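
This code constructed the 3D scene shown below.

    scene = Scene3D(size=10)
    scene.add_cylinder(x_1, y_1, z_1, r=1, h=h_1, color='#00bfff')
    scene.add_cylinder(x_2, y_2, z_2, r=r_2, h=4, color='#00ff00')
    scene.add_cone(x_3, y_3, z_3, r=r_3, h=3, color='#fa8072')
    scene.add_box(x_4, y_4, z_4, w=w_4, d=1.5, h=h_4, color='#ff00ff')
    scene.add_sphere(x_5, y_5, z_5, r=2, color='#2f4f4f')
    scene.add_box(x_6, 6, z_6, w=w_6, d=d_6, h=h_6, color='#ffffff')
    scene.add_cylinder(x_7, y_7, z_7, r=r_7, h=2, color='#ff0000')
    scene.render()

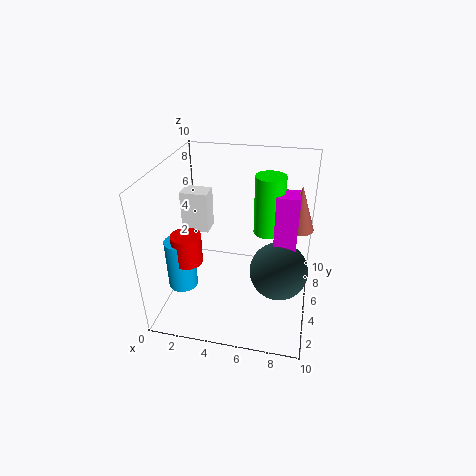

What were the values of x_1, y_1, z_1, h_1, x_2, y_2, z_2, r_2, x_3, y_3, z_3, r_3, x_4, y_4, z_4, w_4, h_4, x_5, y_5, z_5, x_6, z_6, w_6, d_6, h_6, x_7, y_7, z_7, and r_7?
x_1 = 1.5
y_1 = 3
z_1 = 2
h_1 = 3.5
x_2 = 7
y_2 = 5.5
z_2 = 5.5
r_2 = 1
x_3 = 9
y_3 = 5.5
z_3 = 6
r_3 = 1
x_4 = 7.5
y_4 = 4.5
z_4 = 4.5
w_4 = 1.5
h_4 = 4
x_5 = 8
y_5 = 4.5
z_5 = 3
x_6 = 0.5
z_6 = 4.5
w_6 = 2
d_6 = 1.5
h_6 = 3
x_7 = 2
y_7 = 3
z_7 = 4
r_7 = 1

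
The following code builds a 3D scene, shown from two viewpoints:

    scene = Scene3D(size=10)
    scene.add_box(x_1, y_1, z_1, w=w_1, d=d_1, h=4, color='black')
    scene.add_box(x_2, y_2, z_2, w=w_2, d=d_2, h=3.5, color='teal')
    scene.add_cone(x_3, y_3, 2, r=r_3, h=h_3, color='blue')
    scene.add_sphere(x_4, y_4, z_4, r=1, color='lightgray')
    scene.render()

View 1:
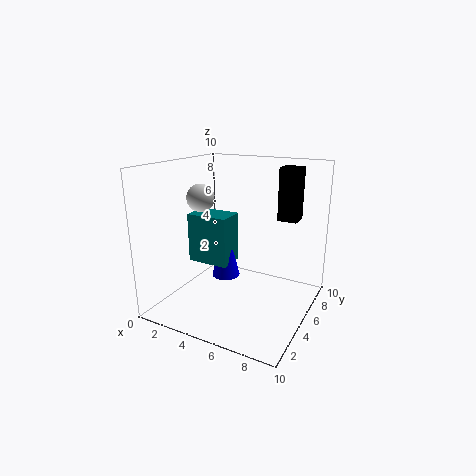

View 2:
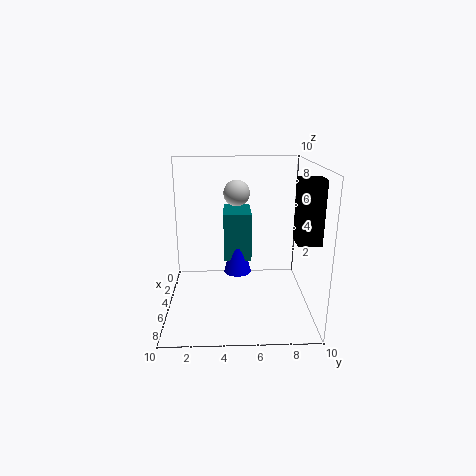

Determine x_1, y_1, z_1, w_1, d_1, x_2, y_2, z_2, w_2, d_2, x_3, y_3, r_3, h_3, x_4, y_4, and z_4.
x_1 = 6.5; y_1 = 8.5; z_1 = 5.5; w_1 = 1.5; d_1 = 1.5; x_2 = 1.5; y_2 = 4; z_2 = 3; w_2 = 3; d_2 = 2; x_3 = 4; y_3 = 5; r_3 = 1; h_3 = 4; x_4 = 2; y_4 = 5; z_4 = 7.5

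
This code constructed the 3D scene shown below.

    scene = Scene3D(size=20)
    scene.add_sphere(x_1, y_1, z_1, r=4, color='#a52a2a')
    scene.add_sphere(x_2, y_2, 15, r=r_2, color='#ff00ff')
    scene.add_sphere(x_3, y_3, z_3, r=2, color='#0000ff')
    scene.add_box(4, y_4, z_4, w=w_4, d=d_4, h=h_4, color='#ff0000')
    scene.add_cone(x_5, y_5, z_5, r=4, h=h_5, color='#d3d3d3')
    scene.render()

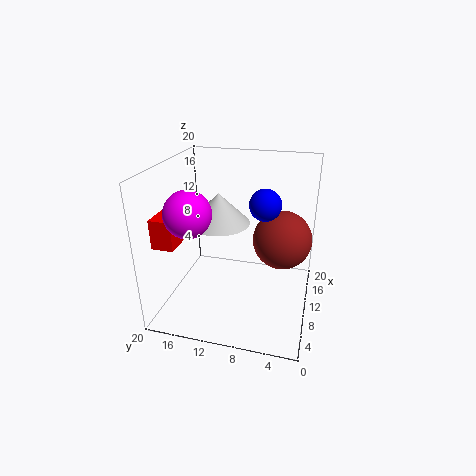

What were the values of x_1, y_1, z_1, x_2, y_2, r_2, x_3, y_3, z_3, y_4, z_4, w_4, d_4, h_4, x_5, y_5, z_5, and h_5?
x_1 = 11; y_1 = 4; z_1 = 10; x_2 = 5; y_2 = 15; r_2 = 3; x_3 = 8; y_3 = 6; z_3 = 16; y_4 = 17; z_4 = 10; w_4 = 6; d_4 = 3; h_4 = 4; x_5 = 8; y_5 = 12; z_5 = 13; h_5 = 4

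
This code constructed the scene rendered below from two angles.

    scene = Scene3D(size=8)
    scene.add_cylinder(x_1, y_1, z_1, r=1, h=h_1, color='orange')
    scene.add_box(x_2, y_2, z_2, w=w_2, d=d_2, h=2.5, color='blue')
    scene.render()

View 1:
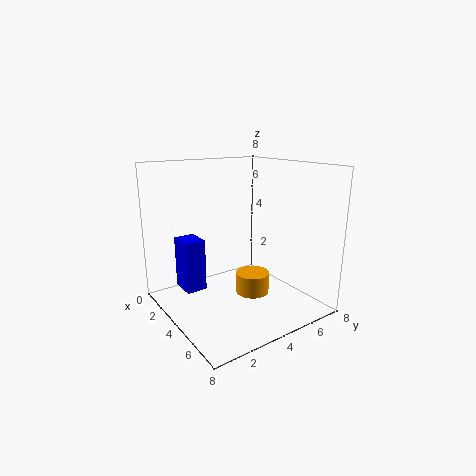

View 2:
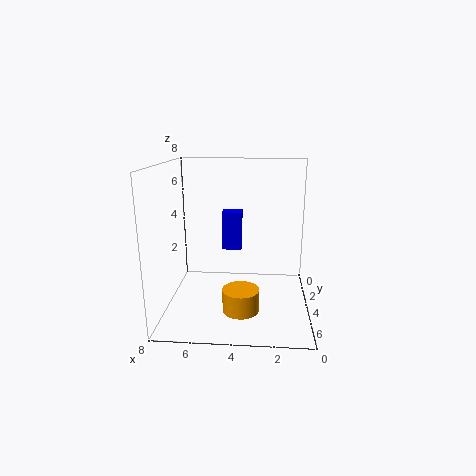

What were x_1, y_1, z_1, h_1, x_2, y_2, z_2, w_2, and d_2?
x_1 = 3.75
y_1 = 5.25
z_1 = 0.25
h_1 = 1.25
x_2 = 4
y_2 = 0.25
z_2 = 2.25
w_2 = 1.25
d_2 = 1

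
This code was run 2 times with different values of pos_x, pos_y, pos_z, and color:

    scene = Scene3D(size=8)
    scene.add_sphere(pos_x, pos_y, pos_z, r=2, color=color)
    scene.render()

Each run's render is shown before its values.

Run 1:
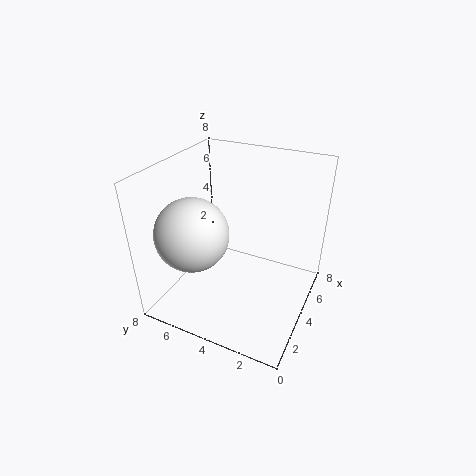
pos_x = 2.5; pos_y = 6; pos_z = 4.5; color = 'white'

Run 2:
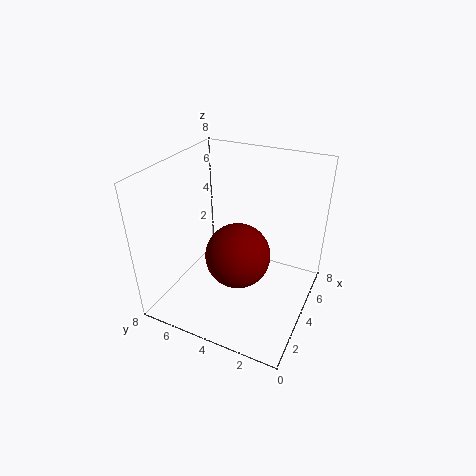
pos_x = 5; pos_y = 4.5; pos_z = 2; color = 'maroon'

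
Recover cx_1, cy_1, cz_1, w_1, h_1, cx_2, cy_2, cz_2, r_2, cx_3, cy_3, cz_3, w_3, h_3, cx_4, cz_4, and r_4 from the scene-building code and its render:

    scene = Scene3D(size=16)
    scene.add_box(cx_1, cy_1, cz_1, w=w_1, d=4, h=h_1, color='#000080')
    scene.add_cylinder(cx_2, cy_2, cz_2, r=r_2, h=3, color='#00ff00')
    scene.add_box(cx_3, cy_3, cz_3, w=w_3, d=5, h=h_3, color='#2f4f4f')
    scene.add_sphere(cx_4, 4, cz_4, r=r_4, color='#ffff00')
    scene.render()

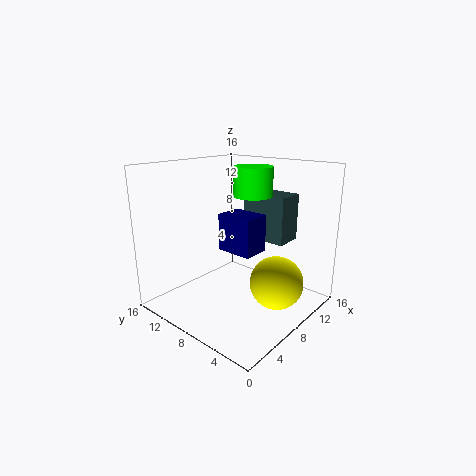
cx_1 = 6
cy_1 = 5
cz_1 = 7
w_1 = 3
h_1 = 4
cx_2 = 8
cy_2 = 6
cz_2 = 13
r_2 = 2
cx_3 = 9
cy_3 = 3
cz_3 = 8
w_3 = 3
h_3 = 5
cx_4 = 10
cz_4 = 3
r_4 = 3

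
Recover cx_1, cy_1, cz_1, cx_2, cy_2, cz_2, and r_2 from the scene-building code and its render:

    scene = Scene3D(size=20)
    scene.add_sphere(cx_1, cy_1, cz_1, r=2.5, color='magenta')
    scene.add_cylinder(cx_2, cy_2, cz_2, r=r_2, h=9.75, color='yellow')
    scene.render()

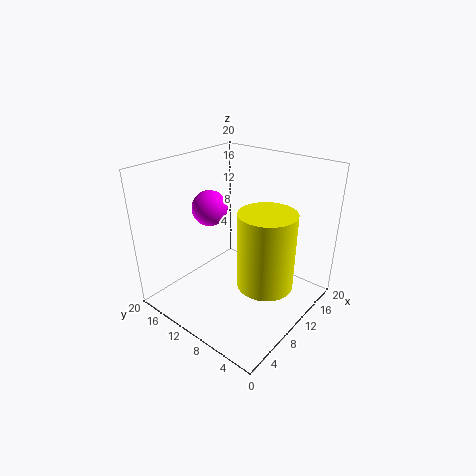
cx_1 = 9.25
cy_1 = 14.5
cz_1 = 13.5
cx_2 = 7.75
cy_2 = 3.75
cz_2 = 6.5
r_2 = 3.5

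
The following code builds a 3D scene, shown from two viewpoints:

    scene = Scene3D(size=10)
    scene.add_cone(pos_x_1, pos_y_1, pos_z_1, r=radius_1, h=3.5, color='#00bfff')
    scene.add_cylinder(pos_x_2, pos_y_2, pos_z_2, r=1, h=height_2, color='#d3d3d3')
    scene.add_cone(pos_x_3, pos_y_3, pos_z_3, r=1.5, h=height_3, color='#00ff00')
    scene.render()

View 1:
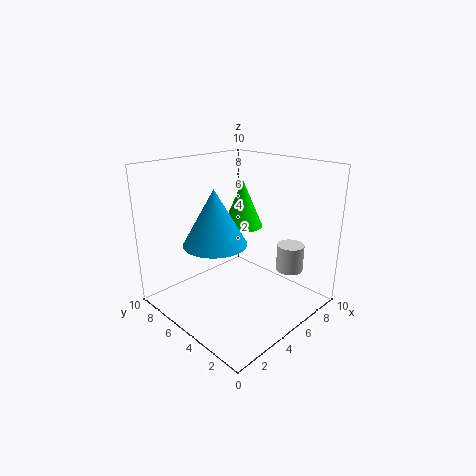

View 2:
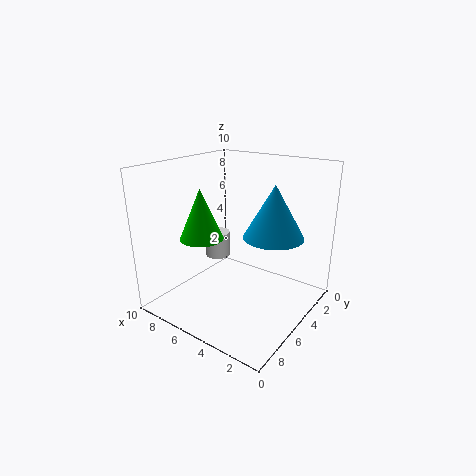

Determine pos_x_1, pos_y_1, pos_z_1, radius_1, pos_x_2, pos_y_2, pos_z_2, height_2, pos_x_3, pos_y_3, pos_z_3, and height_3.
pos_x_1 = 2.5
pos_y_1 = 4.5
pos_z_1 = 5.5
radius_1 = 2
pos_x_2 = 8.5
pos_y_2 = 3
pos_z_2 = 2
height_2 = 2
pos_x_3 = 7
pos_y_3 = 6.5
pos_z_3 = 5
height_3 = 3.5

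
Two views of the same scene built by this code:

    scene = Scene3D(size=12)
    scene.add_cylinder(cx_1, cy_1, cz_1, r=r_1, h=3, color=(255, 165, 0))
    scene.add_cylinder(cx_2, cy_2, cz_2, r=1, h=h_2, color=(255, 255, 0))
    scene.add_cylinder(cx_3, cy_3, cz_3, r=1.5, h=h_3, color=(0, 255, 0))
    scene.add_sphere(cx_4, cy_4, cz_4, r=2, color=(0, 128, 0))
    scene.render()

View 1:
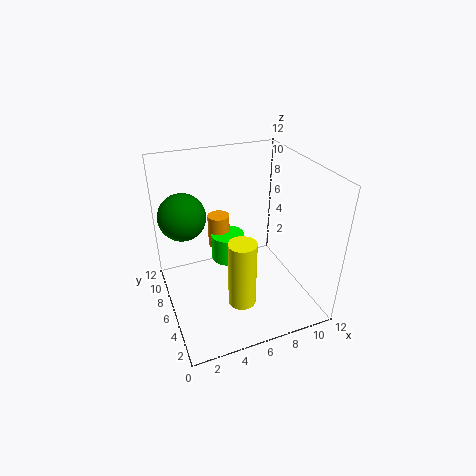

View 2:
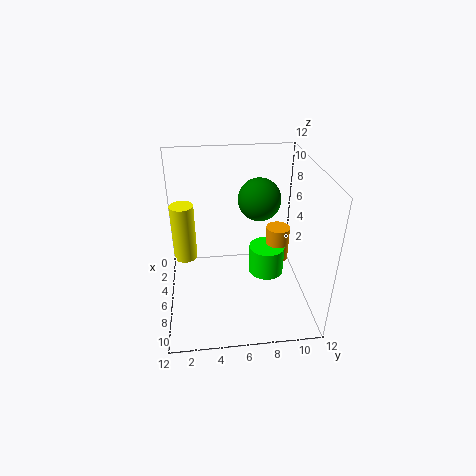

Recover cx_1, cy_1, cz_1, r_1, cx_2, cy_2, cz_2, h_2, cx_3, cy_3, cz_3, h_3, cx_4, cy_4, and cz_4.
cx_1 = 5.5
cy_1 = 9.5
cz_1 = 3.5
r_1 = 1
cx_2 = 4.5
cy_2 = 1.5
cz_2 = 3.5
h_2 = 5
cx_3 = 6
cy_3 = 8.5
cz_3 = 2.5
h_3 = 2.5
cx_4 = 2
cy_4 = 8.5
cz_4 = 7.5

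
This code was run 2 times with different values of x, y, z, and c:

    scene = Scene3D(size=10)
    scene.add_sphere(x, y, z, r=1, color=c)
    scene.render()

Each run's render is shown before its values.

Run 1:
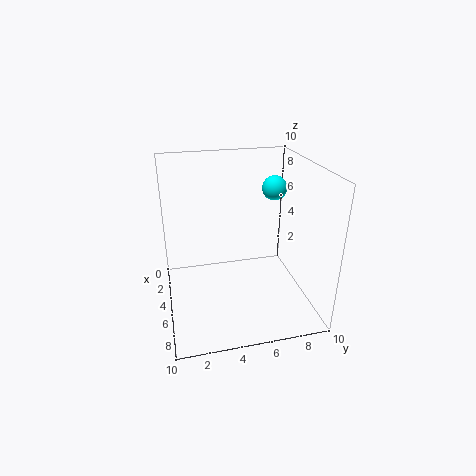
x = 1, y = 9, z = 7, c = 'cyan'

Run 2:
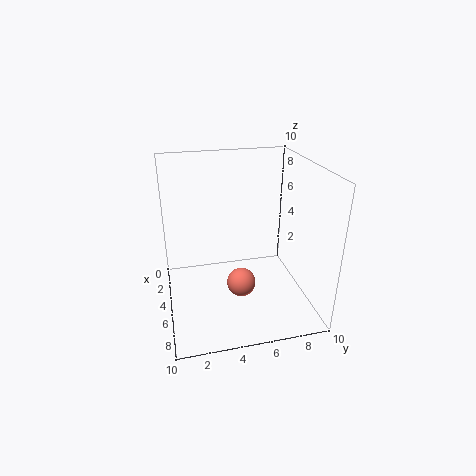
x = 6, y = 5, z = 2, c = 'salmon'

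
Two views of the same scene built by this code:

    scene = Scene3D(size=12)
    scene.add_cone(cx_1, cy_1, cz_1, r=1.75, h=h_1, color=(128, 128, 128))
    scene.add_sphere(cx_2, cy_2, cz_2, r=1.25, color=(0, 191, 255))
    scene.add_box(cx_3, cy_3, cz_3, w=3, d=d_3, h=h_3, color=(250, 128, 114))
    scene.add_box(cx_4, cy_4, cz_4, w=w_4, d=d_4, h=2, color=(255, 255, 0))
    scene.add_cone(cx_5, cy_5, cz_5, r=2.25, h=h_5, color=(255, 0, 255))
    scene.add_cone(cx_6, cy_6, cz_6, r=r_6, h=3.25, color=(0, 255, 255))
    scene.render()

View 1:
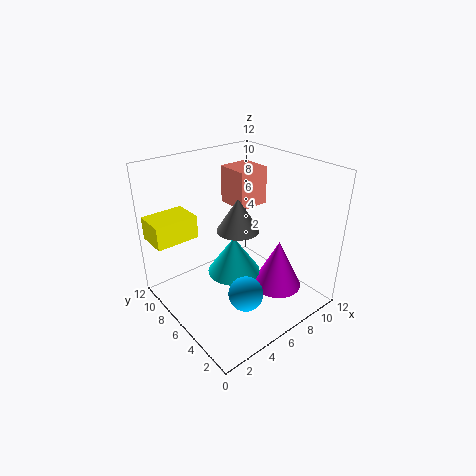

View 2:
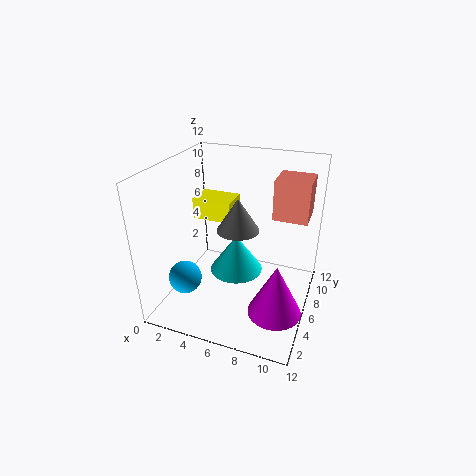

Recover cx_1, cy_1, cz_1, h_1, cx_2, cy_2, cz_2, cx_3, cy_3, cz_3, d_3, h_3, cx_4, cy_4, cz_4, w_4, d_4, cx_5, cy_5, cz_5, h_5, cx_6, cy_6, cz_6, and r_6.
cx_1 = 6; cy_1 = 6; cz_1 = 6.75; h_1 = 2.75; cx_2 = 3.25; cy_2 = 1.75; cz_2 = 4.25; cx_3 = 8.25; cy_3 = 8.25; cz_3 = 7; d_3 = 3; h_3 = 3.5; cx_4 = 0.25; cy_4 = 9; cz_4 = 5.5; w_4 = 3.75; d_4 = 2.75; cx_5 = 9.75; cy_5 = 4.75; cz_5 = 0.25; h_5 = 4.5; cx_6 = 5.75; cy_6 = 6.25; cz_6 = 2.75; r_6 = 2.25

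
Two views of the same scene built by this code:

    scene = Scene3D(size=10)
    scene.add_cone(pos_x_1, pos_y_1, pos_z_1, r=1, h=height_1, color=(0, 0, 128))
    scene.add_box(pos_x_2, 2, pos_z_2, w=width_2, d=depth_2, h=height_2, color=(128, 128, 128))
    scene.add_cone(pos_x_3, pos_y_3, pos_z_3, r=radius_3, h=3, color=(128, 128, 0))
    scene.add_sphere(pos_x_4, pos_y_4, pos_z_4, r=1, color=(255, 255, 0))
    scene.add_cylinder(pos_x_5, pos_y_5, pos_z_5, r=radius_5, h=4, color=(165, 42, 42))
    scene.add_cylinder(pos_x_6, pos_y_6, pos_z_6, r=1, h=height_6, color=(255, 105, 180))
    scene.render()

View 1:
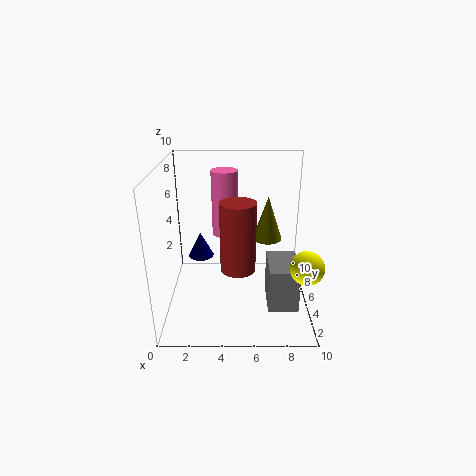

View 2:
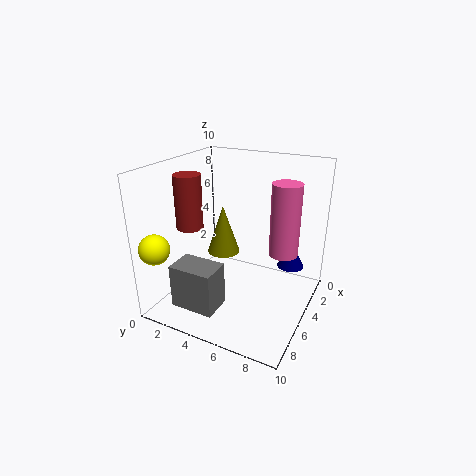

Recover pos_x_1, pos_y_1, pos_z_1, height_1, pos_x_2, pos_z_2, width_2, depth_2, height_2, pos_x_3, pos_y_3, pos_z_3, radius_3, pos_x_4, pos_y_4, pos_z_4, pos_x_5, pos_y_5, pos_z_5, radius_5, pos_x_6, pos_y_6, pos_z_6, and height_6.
pos_x_1 = 2, pos_y_1 = 8, pos_z_1 = 2, height_1 = 2, pos_x_2 = 7, pos_z_2 = 1, width_2 = 2, depth_2 = 3, height_2 = 3, pos_x_3 = 7, pos_y_3 = 5, pos_z_3 = 5, radius_3 = 1, pos_x_4 = 9, pos_y_4 = 1, pos_z_4 = 5, pos_x_5 = 5, pos_y_5 = 1, pos_z_5 = 5, radius_5 = 1, pos_x_6 = 4, pos_y_6 = 8, pos_z_6 = 4, height_6 = 5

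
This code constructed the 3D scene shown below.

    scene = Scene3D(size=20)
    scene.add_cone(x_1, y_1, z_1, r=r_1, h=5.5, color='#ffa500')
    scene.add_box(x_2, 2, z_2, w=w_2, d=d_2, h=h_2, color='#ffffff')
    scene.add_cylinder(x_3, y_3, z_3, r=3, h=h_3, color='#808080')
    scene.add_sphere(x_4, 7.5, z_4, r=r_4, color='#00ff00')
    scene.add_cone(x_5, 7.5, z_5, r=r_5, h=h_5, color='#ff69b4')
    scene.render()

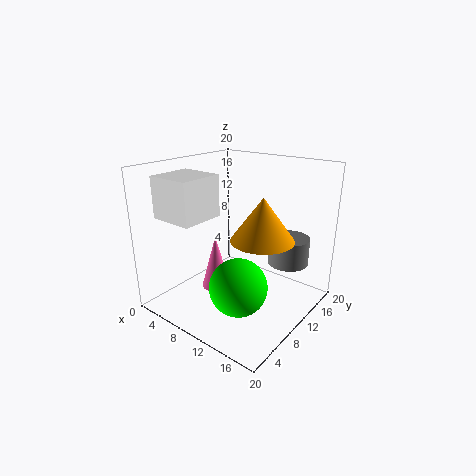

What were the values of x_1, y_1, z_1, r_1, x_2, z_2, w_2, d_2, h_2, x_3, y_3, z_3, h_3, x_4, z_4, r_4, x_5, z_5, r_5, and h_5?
x_1 = 15
y_1 = 8.5
z_1 = 11.5
r_1 = 4
x_2 = 2.5
z_2 = 13.5
w_2 = 6
d_2 = 6
h_2 = 5.5
x_3 = 14.5
y_3 = 16.5
z_3 = 5
h_3 = 4
x_4 = 12
z_4 = 4
r_4 = 4
x_5 = 8
z_5 = 3
r_5 = 2
h_5 = 7.5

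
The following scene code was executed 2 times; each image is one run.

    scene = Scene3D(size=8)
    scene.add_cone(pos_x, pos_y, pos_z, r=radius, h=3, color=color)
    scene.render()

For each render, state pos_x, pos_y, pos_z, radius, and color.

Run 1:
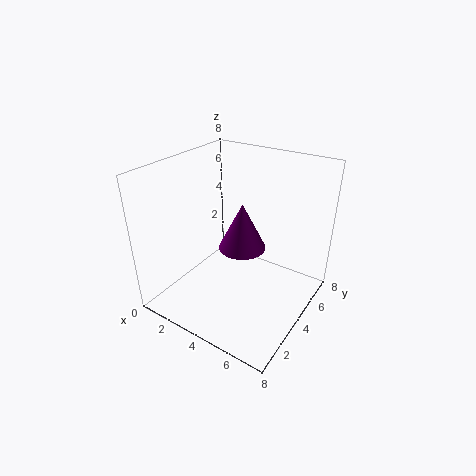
pos_x = 3, pos_y = 6, pos_z = 2, radius = 1.5, color = 'purple'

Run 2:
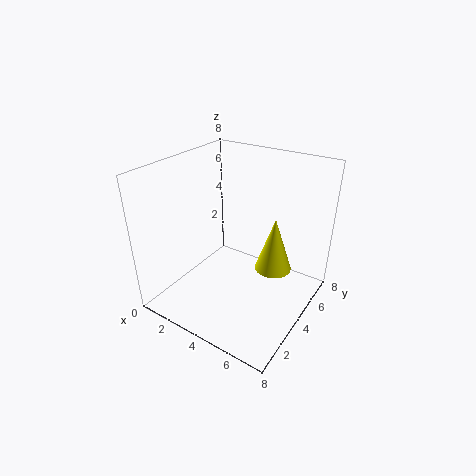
pos_x = 6, pos_y = 4.5, pos_z = 2.5, radius = 1, color = 'yellow'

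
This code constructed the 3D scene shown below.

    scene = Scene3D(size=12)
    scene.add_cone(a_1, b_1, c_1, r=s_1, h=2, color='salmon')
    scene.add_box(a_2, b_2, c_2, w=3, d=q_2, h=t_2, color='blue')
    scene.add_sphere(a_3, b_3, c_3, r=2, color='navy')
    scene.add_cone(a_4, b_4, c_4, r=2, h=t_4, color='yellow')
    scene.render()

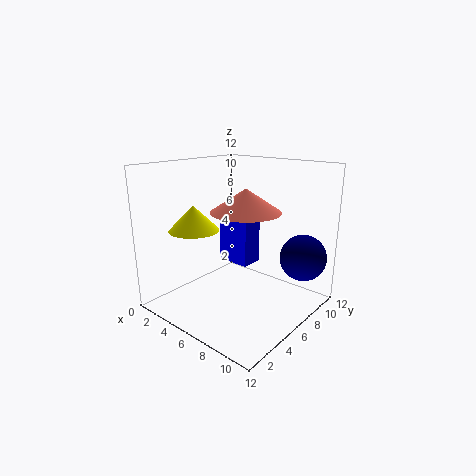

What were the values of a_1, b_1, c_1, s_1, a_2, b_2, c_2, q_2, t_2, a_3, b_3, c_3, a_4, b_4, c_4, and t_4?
a_1 = 6
b_1 = 7
c_1 = 8
s_1 = 3
a_2 = 3
b_2 = 7
c_2 = 3
q_2 = 2
t_2 = 5
a_3 = 10
b_3 = 10
c_3 = 4
a_4 = 4
b_4 = 3
c_4 = 7
t_4 = 2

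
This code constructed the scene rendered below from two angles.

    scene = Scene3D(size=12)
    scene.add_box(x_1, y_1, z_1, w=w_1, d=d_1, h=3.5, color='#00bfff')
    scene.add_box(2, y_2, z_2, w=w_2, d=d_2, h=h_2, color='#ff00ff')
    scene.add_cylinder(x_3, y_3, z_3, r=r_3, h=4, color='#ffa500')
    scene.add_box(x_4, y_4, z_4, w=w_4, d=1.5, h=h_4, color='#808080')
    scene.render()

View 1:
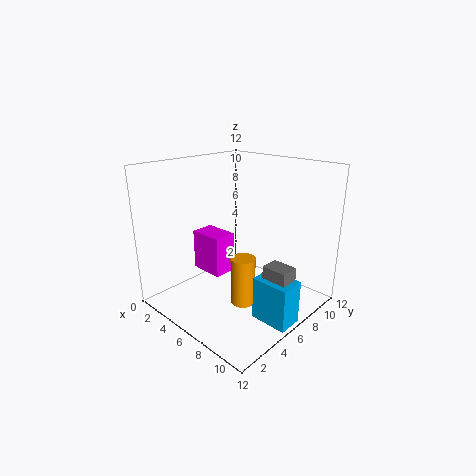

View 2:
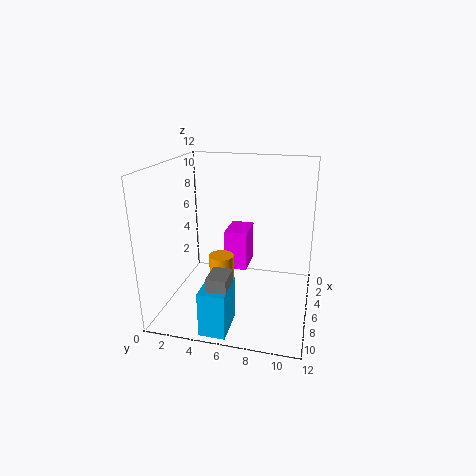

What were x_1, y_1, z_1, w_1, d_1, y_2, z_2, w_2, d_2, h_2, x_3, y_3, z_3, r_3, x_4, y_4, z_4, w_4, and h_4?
x_1 = 9
y_1 = 4.5
z_1 = 0.5
w_1 = 3
d_1 = 2
y_2 = 4.5
z_2 = 2.5
w_2 = 3
d_2 = 2
h_2 = 3.5
x_3 = 7.5
y_3 = 5
z_3 = 1
r_3 = 1
x_4 = 9.5
y_4 = 5
z_4 = 1.5
w_4 = 2
h_4 = 3.5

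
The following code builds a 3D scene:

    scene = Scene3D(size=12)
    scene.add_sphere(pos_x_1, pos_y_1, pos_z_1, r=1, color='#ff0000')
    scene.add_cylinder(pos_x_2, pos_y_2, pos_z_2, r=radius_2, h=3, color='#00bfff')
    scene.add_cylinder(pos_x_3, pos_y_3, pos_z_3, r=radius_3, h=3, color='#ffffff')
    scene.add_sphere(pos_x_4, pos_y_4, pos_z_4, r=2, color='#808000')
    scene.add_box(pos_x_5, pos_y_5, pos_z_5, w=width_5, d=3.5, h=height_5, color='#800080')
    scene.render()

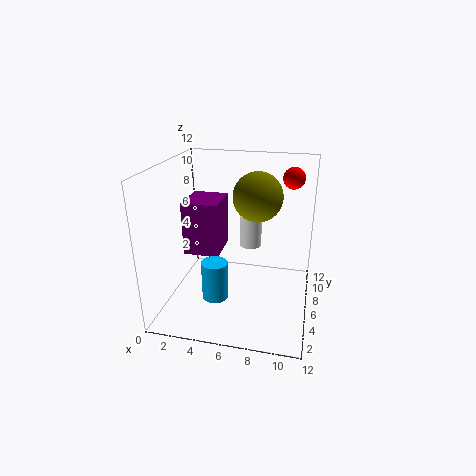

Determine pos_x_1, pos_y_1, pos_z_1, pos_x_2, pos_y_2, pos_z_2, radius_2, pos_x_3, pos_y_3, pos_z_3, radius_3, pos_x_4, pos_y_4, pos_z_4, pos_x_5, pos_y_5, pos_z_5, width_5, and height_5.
pos_x_1 = 10, pos_y_1 = 11, pos_z_1 = 10, pos_x_2 = 5, pos_y_2 = 2.5, pos_z_2 = 2.5, radius_2 = 1, pos_x_3 = 6.5, pos_y_3 = 9, pos_z_3 = 4, radius_3 = 1, pos_x_4 = 7.5, pos_y_4 = 6.5, pos_z_4 = 9.5, pos_x_5 = 1.5, pos_y_5 = 5, pos_z_5 = 4.5, width_5 = 3, height_5 = 4.5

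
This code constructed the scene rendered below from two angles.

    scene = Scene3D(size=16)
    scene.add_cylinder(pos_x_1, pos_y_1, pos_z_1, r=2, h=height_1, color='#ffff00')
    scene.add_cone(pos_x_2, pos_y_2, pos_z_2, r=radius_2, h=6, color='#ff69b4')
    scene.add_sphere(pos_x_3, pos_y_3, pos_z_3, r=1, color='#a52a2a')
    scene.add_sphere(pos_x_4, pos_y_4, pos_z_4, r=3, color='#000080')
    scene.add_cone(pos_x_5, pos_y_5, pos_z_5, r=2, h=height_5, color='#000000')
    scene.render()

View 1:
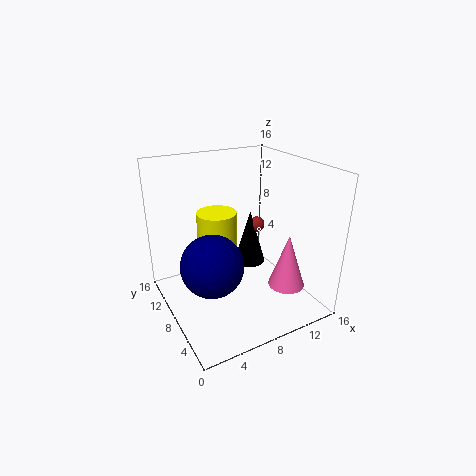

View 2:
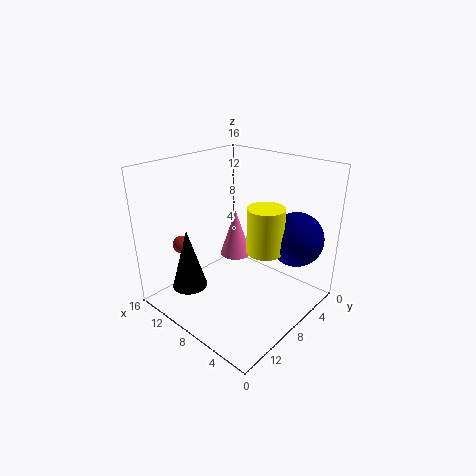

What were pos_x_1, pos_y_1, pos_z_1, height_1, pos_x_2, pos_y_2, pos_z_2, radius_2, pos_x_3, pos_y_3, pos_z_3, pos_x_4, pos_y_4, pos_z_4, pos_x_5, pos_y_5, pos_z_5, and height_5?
pos_x_1 = 5; pos_y_1 = 7; pos_z_1 = 7; height_1 = 5; pos_x_2 = 12; pos_y_2 = 4; pos_z_2 = 3; radius_2 = 2; pos_x_3 = 13; pos_y_3 = 12; pos_z_3 = 7; pos_x_4 = 3; pos_y_4 = 4; pos_z_4 = 8; pos_x_5 = 12; pos_y_5 = 12; pos_z_5 = 2; height_5 = 7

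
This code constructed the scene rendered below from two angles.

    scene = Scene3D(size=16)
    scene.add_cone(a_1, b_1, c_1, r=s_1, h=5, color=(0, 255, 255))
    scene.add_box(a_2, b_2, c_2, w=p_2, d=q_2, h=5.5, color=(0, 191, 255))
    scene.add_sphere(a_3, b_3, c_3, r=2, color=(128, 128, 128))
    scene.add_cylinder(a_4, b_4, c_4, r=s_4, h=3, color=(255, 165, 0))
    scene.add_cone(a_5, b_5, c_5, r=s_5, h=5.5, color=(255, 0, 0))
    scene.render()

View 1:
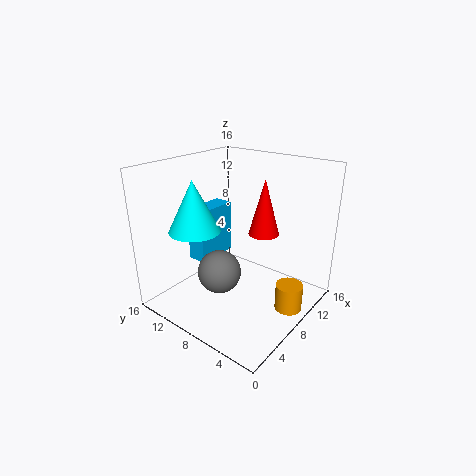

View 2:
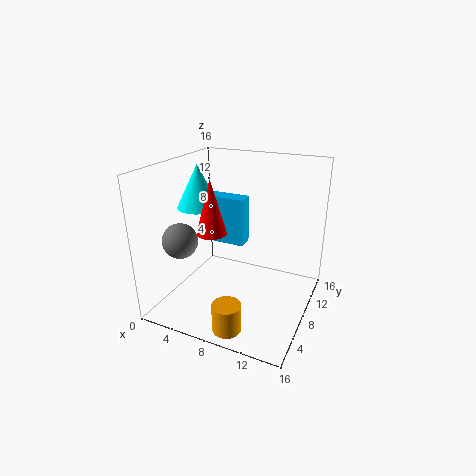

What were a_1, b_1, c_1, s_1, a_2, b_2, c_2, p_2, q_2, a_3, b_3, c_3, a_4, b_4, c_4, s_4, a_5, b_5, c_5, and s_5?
a_1 = 2.5
b_1 = 9
c_1 = 10.5
s_1 = 2.5
a_2 = 3.5
b_2 = 9
c_2 = 6.5
p_2 = 4.5
q_2 = 2
a_3 = 2
b_3 = 5.5
c_3 = 7.5
a_4 = 9.5
b_4 = 2
c_4 = 0.5
s_4 = 1.5
a_5 = 7
b_5 = 4
c_5 = 10
s_5 = 1.5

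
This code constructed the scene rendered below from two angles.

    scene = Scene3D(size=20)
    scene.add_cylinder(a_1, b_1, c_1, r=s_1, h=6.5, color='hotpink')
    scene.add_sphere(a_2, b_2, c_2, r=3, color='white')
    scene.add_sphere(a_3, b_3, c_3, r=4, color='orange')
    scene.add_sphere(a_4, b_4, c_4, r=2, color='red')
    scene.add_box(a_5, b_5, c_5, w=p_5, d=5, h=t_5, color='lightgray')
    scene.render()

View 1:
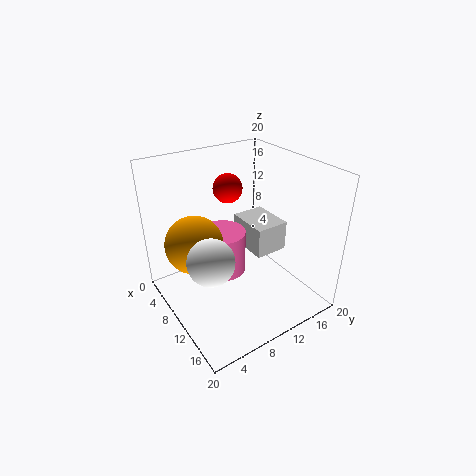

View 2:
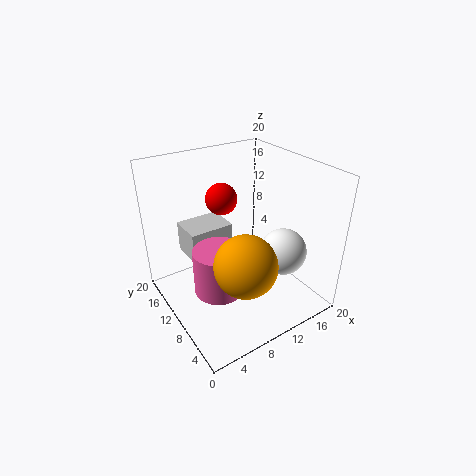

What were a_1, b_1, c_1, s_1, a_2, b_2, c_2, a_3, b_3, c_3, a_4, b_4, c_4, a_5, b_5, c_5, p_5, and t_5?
a_1 = 6.5, b_1 = 9.5, c_1 = 3, s_1 = 3.5, a_2 = 13, b_2 = 4, c_2 = 10, a_3 = 7.5, b_3 = 4.5, c_3 = 9.5, a_4 = 7.5, b_4 = 10, c_4 = 16.5, a_5 = 4.5, b_5 = 13, c_5 = 6, p_5 = 6.5, t_5 = 4.5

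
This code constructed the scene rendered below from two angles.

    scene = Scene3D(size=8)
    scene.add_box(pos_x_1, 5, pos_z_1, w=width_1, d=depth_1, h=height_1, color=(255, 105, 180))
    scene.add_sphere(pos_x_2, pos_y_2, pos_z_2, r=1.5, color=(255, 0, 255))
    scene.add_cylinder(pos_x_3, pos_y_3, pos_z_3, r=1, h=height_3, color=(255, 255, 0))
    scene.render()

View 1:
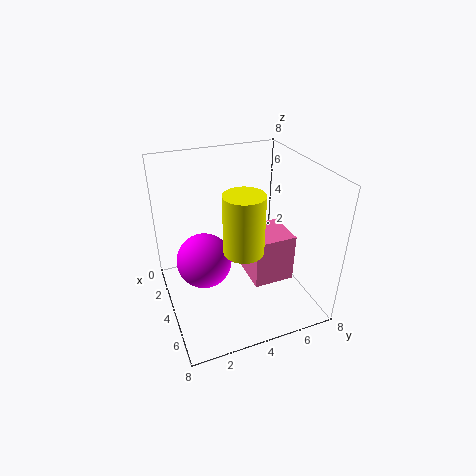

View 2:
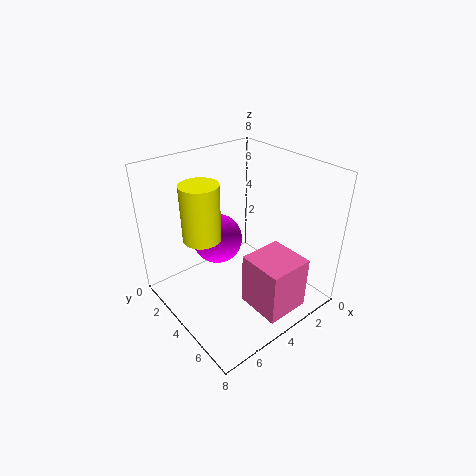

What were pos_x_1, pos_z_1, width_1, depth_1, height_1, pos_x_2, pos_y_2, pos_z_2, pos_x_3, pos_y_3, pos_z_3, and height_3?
pos_x_1 = 2; pos_z_1 = 0.5; width_1 = 2.5; depth_1 = 2.5; height_1 = 3; pos_x_2 = 4; pos_y_2 = 2; pos_z_2 = 3; pos_x_3 = 6; pos_y_3 = 3.5; pos_z_3 = 4.5; height_3 = 3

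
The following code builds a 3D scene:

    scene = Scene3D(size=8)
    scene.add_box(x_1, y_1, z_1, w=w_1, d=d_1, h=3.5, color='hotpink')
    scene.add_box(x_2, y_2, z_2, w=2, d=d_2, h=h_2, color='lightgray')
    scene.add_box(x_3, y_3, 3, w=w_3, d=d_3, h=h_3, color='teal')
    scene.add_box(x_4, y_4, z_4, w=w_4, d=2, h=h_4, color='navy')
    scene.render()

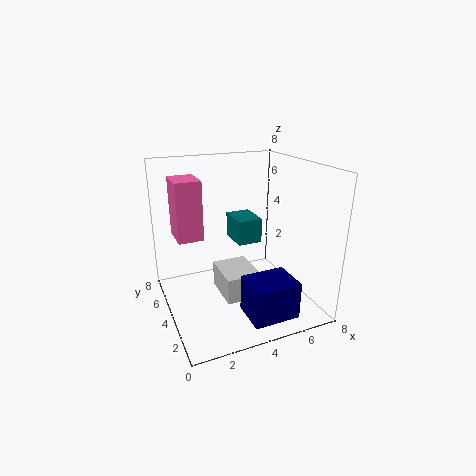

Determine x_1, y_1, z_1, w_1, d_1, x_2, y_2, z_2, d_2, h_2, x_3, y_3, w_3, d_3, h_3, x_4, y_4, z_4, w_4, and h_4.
x_1 = 1, y_1 = 5.5, z_1 = 3.5, w_1 = 1.5, d_1 = 2, x_2 = 3, y_2 = 3, z_2 = 0.5, d_2 = 2.5, h_2 = 1.5, x_3 = 4.5, y_3 = 5, w_3 = 1.5, d_3 = 2, h_3 = 1.5, x_4 = 3.5, y_4 = 0.5, z_4 = 0.5, w_4 = 2.5, h_4 = 2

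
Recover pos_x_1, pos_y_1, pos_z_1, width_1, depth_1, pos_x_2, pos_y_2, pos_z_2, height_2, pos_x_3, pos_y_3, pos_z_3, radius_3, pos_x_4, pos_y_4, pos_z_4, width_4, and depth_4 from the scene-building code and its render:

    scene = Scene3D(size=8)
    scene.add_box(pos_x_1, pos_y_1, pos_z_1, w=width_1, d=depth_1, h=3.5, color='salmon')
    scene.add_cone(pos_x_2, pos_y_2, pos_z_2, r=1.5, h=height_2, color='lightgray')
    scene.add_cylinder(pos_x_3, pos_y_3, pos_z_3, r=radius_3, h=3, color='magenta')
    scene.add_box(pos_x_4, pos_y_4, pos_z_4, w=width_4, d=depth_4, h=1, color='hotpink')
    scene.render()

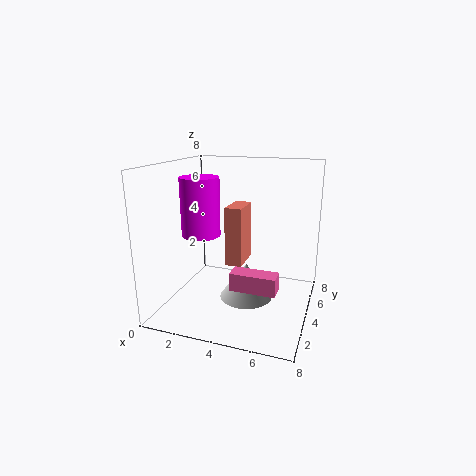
pos_x_1 = 3
pos_y_1 = 4.5
pos_z_1 = 2
width_1 = 1
depth_1 = 2
pos_x_2 = 4.5
pos_y_2 = 4
pos_z_2 = 0.5
height_2 = 2
pos_x_3 = 2.5
pos_y_3 = 2.5
pos_z_3 = 4.5
radius_3 = 1
pos_x_4 = 4
pos_y_4 = 2.5
pos_z_4 = 1.5
width_4 = 2.5
depth_4 = 1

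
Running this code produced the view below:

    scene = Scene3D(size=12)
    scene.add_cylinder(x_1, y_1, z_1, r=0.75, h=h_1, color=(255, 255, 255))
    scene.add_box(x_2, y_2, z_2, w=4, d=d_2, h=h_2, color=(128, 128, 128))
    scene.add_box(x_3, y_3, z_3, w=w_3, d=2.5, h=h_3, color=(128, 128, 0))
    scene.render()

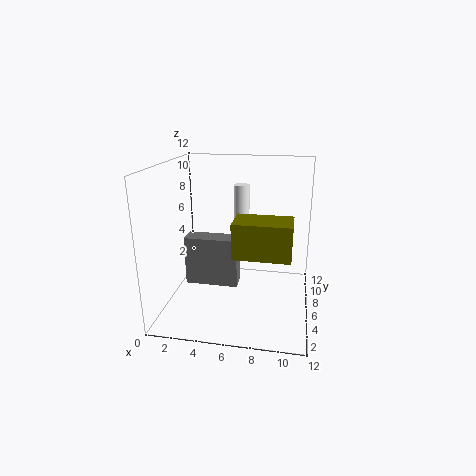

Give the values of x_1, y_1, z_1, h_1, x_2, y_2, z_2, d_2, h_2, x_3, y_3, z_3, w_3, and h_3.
x_1 = 5.5, y_1 = 10.5, z_1 = 5.25, h_1 = 4.25, x_2 = 2.5, y_2 = 2.75, z_2 = 3.25, d_2 = 1.5, h_2 = 3.75, x_3 = 6.5, y_3 = 0.75, z_3 = 6.5, w_3 = 4, h_3 = 2.5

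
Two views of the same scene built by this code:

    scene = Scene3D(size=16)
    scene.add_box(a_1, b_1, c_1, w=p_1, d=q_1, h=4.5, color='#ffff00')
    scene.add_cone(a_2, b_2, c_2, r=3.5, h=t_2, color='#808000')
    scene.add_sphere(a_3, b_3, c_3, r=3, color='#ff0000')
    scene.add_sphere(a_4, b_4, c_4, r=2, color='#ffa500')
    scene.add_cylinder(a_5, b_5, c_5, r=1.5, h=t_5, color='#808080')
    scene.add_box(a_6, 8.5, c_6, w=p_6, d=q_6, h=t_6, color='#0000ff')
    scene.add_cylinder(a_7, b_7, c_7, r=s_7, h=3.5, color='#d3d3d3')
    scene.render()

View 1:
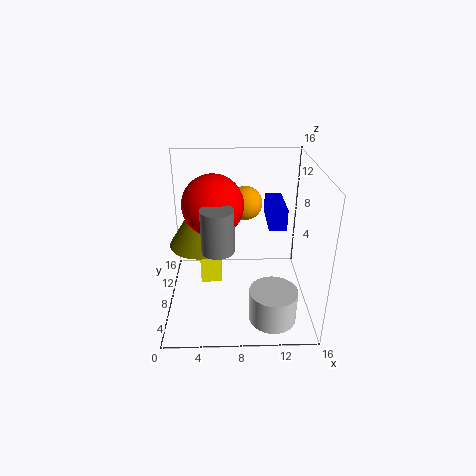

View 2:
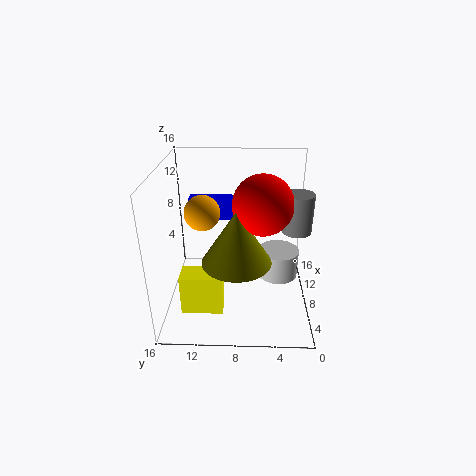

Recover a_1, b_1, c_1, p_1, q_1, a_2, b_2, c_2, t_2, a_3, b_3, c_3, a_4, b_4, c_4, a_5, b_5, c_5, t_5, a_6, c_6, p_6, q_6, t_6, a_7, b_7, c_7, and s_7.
a_1 = 3.5, b_1 = 9.5, c_1 = 1, p_1 = 2.5, q_1 = 4.5, a_2 = 4, b_2 = 8, c_2 = 7.5, t_2 = 5.5, a_3 = 5.5, b_3 = 5.5, c_3 = 13, a_4 = 9, b_4 = 12, c_4 = 10.5, a_5 = 6, b_5 = 2, c_5 = 10, t_5 = 4, a_6 = 11.5, c_6 = 8.5, p_6 = 2, q_6 = 5.5, t_6 = 2.5, a_7 = 11.5, b_7 = 3, c_7 = 1, s_7 = 2.5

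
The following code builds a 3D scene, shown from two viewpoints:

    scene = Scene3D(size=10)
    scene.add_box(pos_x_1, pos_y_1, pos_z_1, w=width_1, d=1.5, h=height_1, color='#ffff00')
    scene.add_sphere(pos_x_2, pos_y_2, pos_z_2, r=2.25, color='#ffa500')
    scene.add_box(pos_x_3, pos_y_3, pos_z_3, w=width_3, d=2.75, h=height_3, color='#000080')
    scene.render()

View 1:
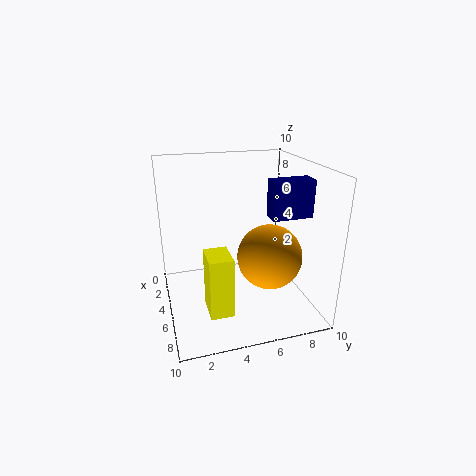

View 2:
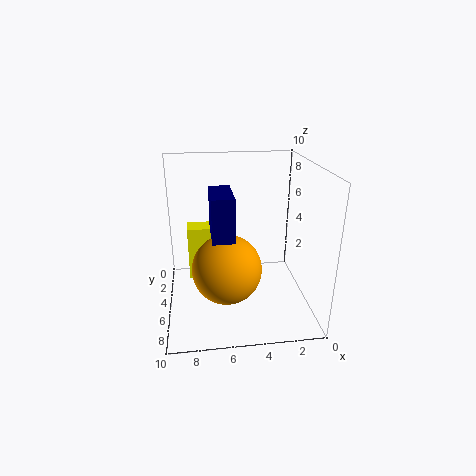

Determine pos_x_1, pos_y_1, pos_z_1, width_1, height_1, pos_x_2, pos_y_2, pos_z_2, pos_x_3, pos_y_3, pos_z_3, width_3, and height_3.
pos_x_1 = 6.5; pos_y_1 = 2.25; pos_z_1 = 1.25; width_1 = 2; height_1 = 4; pos_x_2 = 6; pos_y_2 = 7; pos_z_2 = 3.75; pos_x_3 = 5.75; pos_y_3 = 6.75; pos_z_3 = 6.75; width_3 = 1.25; height_3 = 2.5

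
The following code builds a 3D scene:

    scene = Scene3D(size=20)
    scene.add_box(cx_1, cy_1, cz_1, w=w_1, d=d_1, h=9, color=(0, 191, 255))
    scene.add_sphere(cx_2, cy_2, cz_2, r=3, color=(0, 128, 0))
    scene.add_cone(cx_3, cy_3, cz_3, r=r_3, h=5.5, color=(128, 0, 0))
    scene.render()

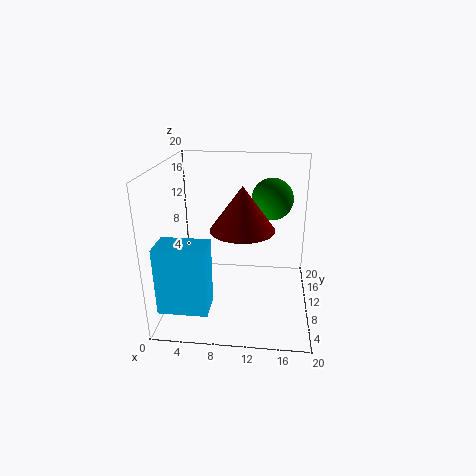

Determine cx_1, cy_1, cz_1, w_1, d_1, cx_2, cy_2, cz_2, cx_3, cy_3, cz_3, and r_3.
cx_1 = 0.5
cy_1 = 2
cz_1 = 2.5
w_1 = 6.5
d_1 = 4
cx_2 = 14.5
cy_2 = 14
cz_2 = 14.5
cx_3 = 11
cy_3 = 6
cz_3 = 13
r_3 = 4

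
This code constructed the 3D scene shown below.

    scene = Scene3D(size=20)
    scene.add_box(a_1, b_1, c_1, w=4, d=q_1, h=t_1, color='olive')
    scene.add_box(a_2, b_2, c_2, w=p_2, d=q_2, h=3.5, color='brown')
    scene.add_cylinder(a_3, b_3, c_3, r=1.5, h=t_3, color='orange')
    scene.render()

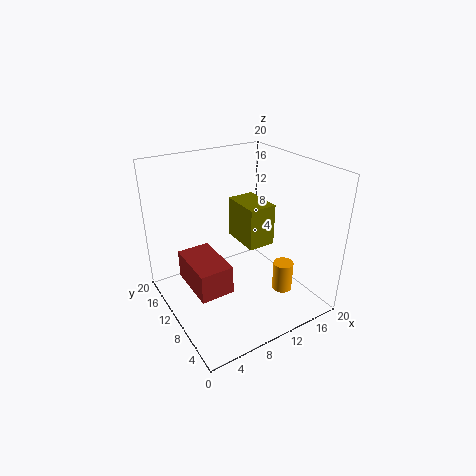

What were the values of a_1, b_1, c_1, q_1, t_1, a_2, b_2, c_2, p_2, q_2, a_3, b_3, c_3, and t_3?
a_1 = 11.5
b_1 = 9
c_1 = 8
q_1 = 6
t_1 = 6
a_2 = 1
b_2 = 3
c_2 = 7.5
p_2 = 4
q_2 = 6.5
a_3 = 16.5
b_3 = 7.5
c_3 = 0.5
t_3 = 4.5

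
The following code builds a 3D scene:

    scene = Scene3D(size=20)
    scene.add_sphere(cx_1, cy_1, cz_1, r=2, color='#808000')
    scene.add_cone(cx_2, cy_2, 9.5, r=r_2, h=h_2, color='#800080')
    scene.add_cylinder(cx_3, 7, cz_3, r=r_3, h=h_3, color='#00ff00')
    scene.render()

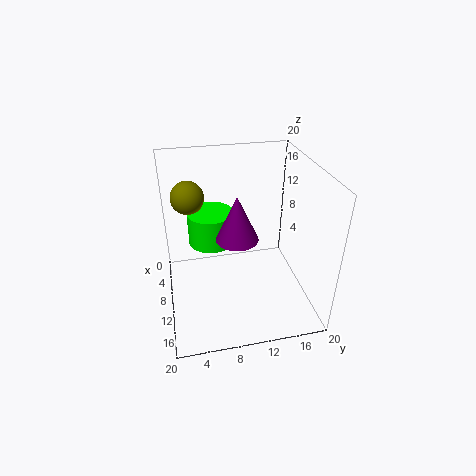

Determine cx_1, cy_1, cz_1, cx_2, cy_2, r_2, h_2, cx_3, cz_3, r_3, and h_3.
cx_1 = 11.5
cy_1 = 3.5
cz_1 = 17.5
cx_2 = 9.5
cy_2 = 10
r_2 = 3
h_2 = 6.5
cx_3 = 4.5
cz_3 = 6.5
r_3 = 3.5
h_3 = 5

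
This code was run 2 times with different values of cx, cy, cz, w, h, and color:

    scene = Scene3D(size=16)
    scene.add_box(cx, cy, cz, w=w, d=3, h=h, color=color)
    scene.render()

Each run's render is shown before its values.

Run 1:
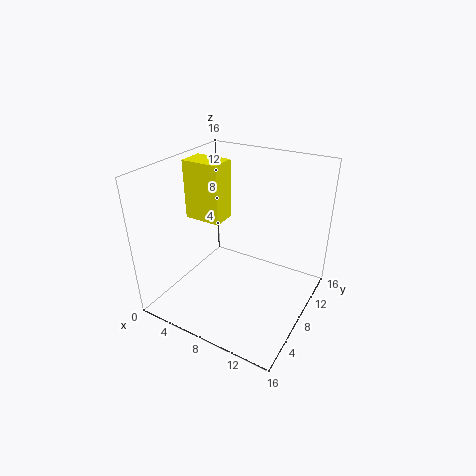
cx = 0.5
cy = 8.5
cz = 8.5
w = 4.5
h = 7
color = 'yellow'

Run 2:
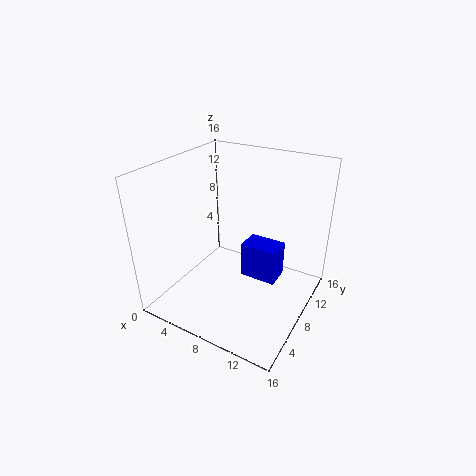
cx = 7
cy = 10.5
cz = 1
w = 4.5
h = 4.5
color = 'blue'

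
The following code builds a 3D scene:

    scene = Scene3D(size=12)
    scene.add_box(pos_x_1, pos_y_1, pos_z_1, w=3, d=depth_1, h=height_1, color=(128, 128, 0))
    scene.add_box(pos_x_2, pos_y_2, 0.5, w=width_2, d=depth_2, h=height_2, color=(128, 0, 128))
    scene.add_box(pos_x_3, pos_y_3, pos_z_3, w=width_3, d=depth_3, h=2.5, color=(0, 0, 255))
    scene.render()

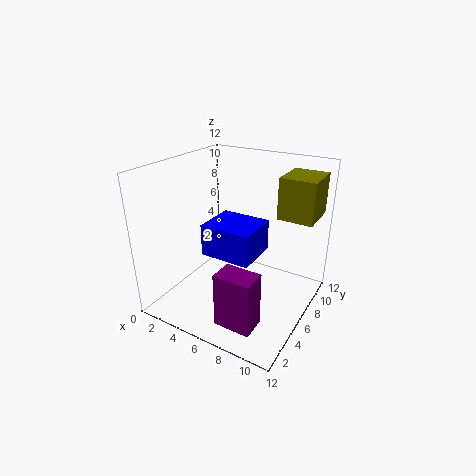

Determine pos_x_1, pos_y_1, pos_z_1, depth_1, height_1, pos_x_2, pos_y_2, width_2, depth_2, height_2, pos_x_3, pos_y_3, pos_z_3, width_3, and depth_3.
pos_x_1 = 8.5; pos_y_1 = 8; pos_z_1 = 7.5; depth_1 = 3.5; height_1 = 3.5; pos_x_2 = 6.5; pos_y_2 = 1.5; width_2 = 3; depth_2 = 2; height_2 = 4.5; pos_x_3 = 4.5; pos_y_3 = 3; pos_z_3 = 5.5; width_3 = 4; depth_3 = 3.5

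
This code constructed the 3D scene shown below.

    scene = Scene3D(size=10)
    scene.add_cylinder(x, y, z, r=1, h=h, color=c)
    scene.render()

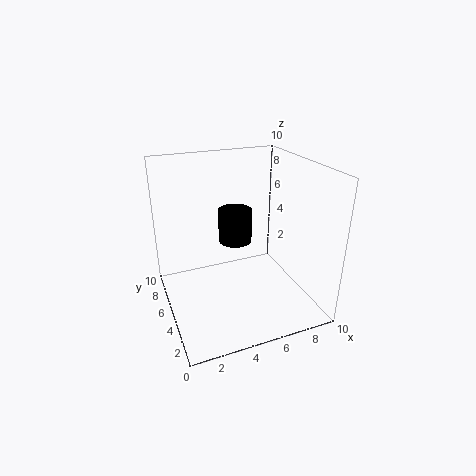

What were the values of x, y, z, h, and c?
x = 4, y = 3, z = 6, h = 2, c = 'black'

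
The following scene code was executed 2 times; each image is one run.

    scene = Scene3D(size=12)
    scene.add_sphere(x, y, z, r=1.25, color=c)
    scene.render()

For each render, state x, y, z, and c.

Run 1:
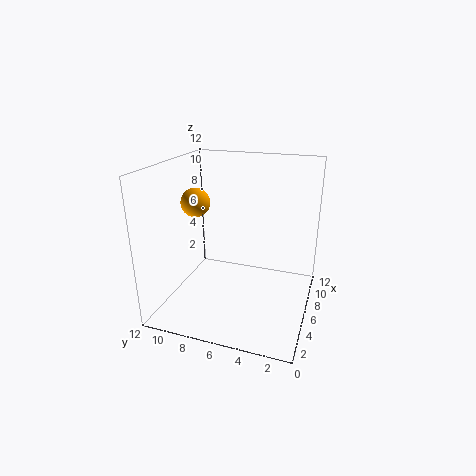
x = 6.5, y = 10, z = 8.5, c = 'orange'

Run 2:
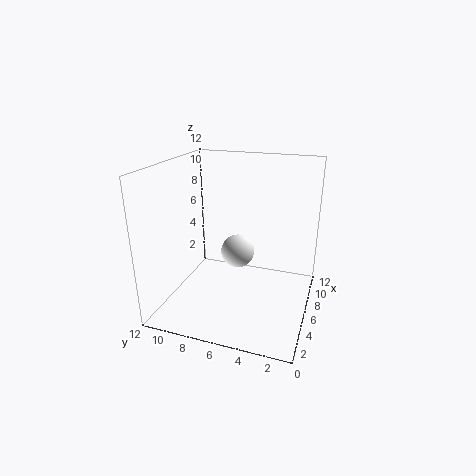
x = 3.75, y = 5.25, z = 6, c = 'white'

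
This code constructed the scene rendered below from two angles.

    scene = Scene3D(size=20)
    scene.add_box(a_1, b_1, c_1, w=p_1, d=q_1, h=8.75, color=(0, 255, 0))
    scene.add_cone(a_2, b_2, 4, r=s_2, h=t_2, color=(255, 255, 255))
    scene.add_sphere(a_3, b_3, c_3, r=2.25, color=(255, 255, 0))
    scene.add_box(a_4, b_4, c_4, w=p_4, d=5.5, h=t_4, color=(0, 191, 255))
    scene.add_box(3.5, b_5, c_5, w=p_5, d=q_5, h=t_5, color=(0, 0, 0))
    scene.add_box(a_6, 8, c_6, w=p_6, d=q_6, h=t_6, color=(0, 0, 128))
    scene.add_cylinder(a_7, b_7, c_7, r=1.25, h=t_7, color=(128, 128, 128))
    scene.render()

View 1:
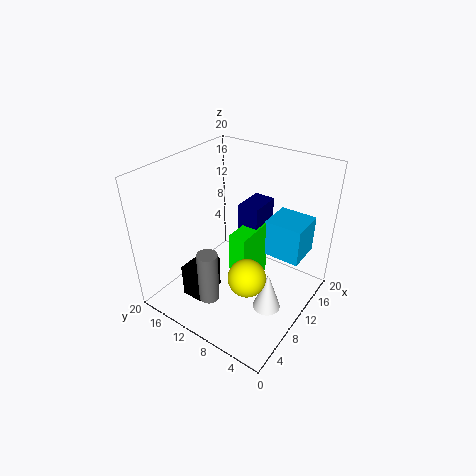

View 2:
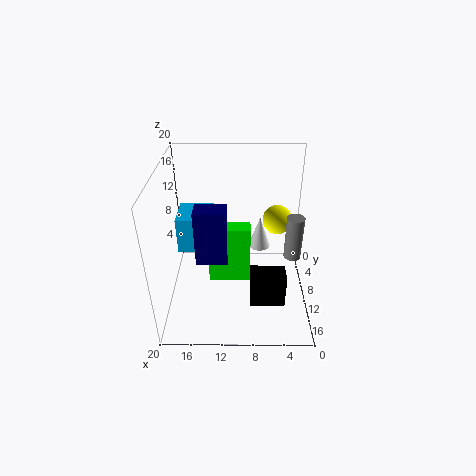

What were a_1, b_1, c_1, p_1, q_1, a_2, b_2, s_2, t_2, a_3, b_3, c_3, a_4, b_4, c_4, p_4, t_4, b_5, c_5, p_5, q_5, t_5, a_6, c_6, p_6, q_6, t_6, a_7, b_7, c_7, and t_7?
a_1 = 8.25, b_1 = 7.75, c_1 = 2.5, p_1 = 6, q_1 = 2.5, a_2 = 6.5, b_2 = 3, s_2 = 1.75, t_2 = 5.25, a_3 = 4, b_3 = 4.5, c_3 = 9.75, a_4 = 13.75, b_4 = 2.5, c_4 = 6, p_4 = 5.25, t_4 = 5.5, b_5 = 12, c_5 = 2, p_5 = 4.75, q_5 = 3, t_5 = 4.75, a_6 = 11.5, c_6 = 6, p_6 = 4.5, q_6 = 3, t_6 = 8.25, a_7 = 2, b_7 = 8.75, c_7 = 6, t_7 = 6.5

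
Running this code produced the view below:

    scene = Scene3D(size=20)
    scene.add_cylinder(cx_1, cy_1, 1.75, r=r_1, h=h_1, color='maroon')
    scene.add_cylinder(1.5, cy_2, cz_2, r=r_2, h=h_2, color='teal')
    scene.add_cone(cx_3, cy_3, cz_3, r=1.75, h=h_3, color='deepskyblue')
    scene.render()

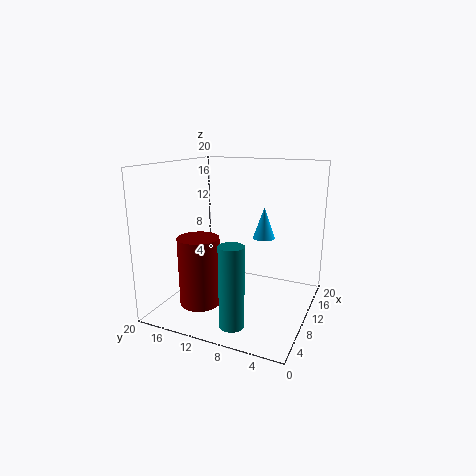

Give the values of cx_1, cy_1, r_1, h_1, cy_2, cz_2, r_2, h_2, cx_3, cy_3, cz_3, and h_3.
cx_1 = 5.25; cy_1 = 13.5; r_1 = 2.75; h_1 = 9.25; cy_2 = 7; cz_2 = 2; r_2 = 1.5; h_2 = 10; cx_3 = 17.25; cy_3 = 8.75; cz_3 = 8; h_3 = 5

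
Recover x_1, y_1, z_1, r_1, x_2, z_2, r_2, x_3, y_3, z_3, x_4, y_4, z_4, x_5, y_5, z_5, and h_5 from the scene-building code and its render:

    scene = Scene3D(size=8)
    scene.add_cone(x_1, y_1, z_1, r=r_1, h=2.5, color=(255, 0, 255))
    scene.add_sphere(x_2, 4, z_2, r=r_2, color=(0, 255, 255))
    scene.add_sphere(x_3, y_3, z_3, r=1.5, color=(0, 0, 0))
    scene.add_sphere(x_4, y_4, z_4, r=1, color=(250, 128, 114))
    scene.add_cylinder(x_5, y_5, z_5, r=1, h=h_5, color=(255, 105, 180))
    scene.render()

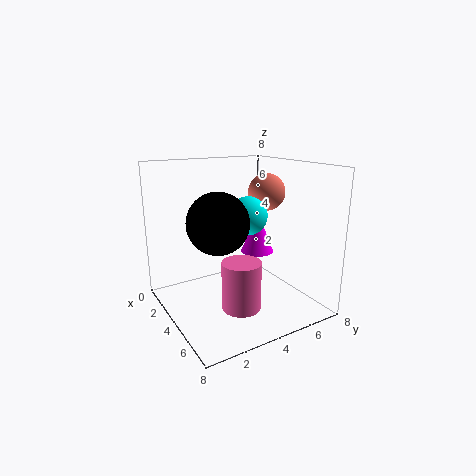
x_1 = 3; y_1 = 6; z_1 = 2.5; r_1 = 1; x_2 = 5; z_2 = 5.5; r_2 = 1; x_3 = 5.5; y_3 = 2; z_3 = 5.5; x_4 = 4.5; y_4 = 5.5; z_4 = 6.5; x_5 = 6; y_5 = 3; z_5 = 1; h_5 = 2.5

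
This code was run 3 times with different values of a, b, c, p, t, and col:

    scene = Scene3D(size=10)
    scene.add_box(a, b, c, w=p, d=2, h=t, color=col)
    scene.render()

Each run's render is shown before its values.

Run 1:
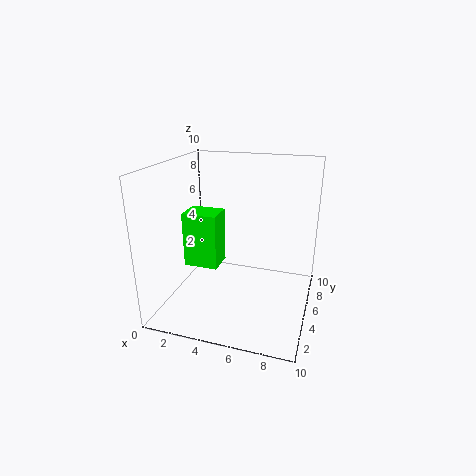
a = 1
b = 4.5
c = 2.5
p = 2.5
t = 4
col = 'lime'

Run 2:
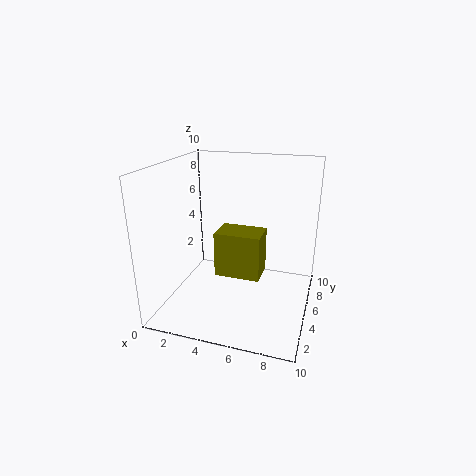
a = 4
b = 3
c = 3
p = 3
t = 3
col = 'olive'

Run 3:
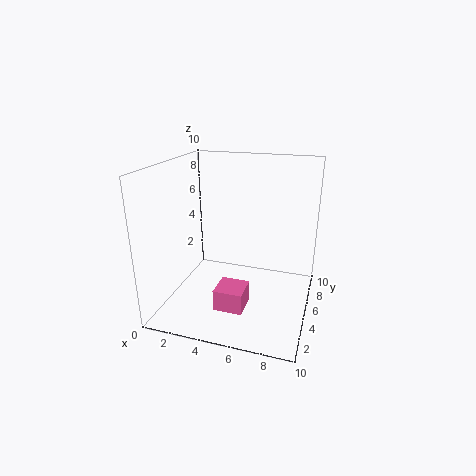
a = 4
b = 2.5
c = 0.5
p = 2
t = 1.5
col = 'hotpink'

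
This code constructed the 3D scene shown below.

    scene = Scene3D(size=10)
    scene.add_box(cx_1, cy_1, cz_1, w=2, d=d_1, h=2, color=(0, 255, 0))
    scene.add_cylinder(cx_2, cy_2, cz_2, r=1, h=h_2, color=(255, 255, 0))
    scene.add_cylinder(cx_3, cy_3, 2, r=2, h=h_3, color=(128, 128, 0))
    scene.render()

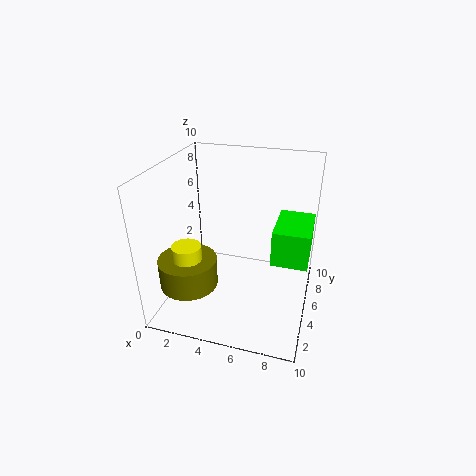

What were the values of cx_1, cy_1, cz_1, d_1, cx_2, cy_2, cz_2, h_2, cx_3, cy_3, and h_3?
cx_1 = 8; cy_1 = 1; cz_1 = 6; d_1 = 3; cx_2 = 2; cy_2 = 3; cz_2 = 2; h_2 = 3; cx_3 = 2; cy_3 = 3; h_3 = 2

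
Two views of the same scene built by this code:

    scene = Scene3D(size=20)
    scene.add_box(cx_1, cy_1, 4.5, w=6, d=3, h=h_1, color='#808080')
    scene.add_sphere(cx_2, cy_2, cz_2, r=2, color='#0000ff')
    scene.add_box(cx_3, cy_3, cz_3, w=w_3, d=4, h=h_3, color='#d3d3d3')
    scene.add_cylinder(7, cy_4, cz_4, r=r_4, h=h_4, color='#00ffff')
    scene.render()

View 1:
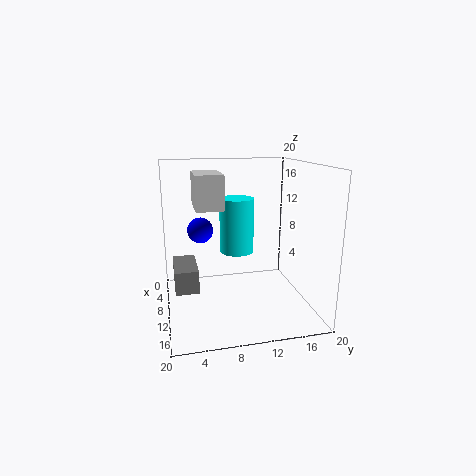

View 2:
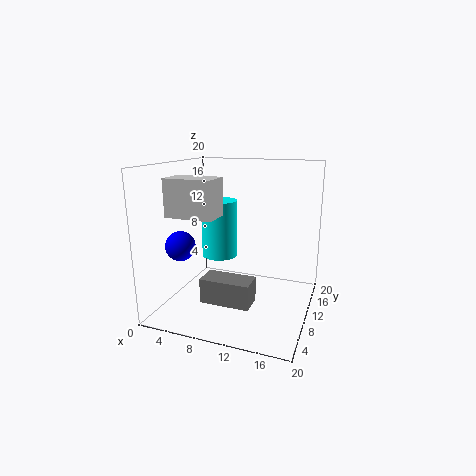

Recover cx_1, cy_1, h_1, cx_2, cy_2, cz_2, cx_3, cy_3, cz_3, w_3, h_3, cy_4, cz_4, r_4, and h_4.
cx_1 = 8.5, cy_1 = 1, h_1 = 3, cx_2 = 3.5, cy_2 = 5.5, cz_2 = 9.5, cx_3 = 2, cy_3 = 4.5, cz_3 = 13.5, w_3 = 6.5, h_3 = 5, cy_4 = 10.5, cz_4 = 7, r_4 = 2.5, h_4 = 8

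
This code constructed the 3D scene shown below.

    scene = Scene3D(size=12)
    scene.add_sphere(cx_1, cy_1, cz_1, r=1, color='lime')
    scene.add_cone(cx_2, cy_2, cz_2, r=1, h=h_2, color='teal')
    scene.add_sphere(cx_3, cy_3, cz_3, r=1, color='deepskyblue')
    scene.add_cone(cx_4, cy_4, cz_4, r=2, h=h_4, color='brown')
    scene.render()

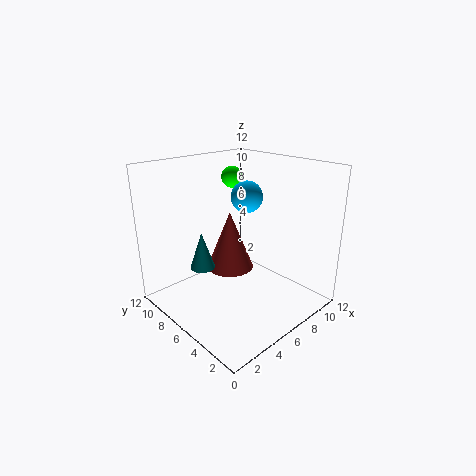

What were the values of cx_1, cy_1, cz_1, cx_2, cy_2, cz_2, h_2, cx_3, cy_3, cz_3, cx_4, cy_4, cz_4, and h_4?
cx_1 = 9; cy_1 = 10; cz_1 = 10; cx_2 = 3; cy_2 = 7; cz_2 = 4; h_2 = 3; cx_3 = 3; cy_3 = 2; cz_3 = 11; cx_4 = 6; cy_4 = 7; cz_4 = 3; h_4 = 5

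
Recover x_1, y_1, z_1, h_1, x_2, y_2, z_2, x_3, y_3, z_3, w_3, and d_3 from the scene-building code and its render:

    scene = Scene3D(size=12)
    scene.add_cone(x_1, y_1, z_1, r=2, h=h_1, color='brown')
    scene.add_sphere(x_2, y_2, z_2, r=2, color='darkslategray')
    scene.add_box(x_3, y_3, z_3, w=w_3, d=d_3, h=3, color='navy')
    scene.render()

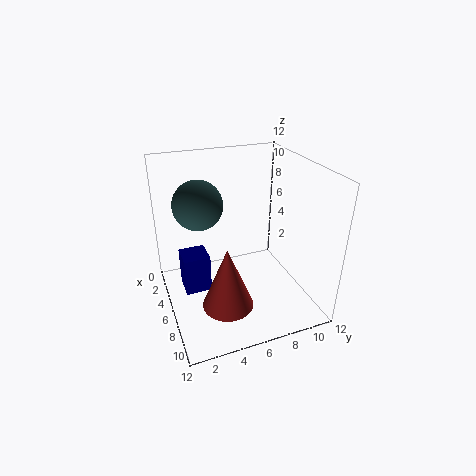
x_1 = 9; y_1 = 4; z_1 = 2; h_1 = 5; x_2 = 5; y_2 = 3; z_2 = 9; x_3 = 6; y_3 = 1; z_3 = 3; w_3 = 2; d_3 = 2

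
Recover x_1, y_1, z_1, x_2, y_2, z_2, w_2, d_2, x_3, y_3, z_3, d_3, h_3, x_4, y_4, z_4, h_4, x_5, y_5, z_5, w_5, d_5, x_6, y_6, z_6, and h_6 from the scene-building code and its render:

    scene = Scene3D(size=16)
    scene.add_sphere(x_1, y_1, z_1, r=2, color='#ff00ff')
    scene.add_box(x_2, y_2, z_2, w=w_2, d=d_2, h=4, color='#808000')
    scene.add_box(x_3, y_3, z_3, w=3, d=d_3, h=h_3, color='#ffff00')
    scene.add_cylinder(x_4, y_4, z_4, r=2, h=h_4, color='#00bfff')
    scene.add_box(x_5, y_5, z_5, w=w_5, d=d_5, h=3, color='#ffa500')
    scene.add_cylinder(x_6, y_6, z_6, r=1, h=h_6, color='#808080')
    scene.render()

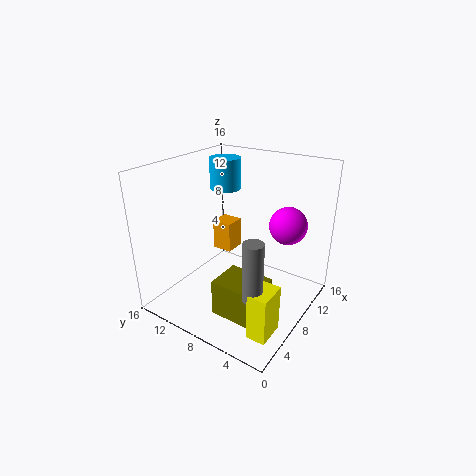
x_1 = 10; y_1 = 3; z_1 = 10; x_2 = 3; y_2 = 3; z_2 = 1; w_2 = 4; d_2 = 5; x_3 = 2; y_3 = 1; z_3 = 1; d_3 = 2; h_3 = 5; x_4 = 14; y_4 = 14; z_4 = 11; h_4 = 4; x_5 = 5; y_5 = 7; z_5 = 8; w_5 = 2; d_5 = 2; x_6 = 3; y_6 = 3; z_6 = 5; h_6 = 6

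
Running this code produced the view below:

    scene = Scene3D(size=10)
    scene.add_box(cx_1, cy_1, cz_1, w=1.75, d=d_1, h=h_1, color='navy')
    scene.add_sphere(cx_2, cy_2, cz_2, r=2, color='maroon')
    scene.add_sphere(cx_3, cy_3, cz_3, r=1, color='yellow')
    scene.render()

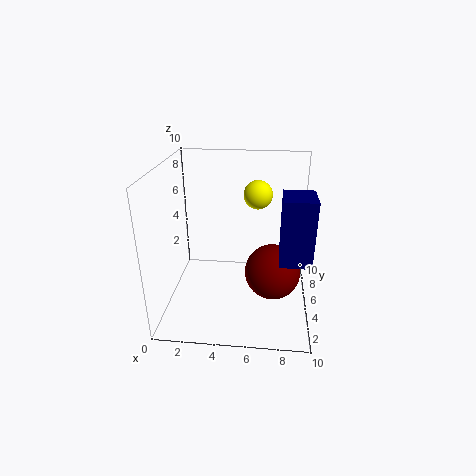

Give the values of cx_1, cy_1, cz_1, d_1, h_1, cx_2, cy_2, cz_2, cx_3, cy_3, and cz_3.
cx_1 = 7.75, cy_1 = 0.25, cz_1 = 5.75, d_1 = 2, h_1 = 3.75, cx_2 = 7.5, cy_2 = 5.25, cz_2 = 2.25, cx_3 = 6.25, cy_3 = 6.25, cz_3 = 7.75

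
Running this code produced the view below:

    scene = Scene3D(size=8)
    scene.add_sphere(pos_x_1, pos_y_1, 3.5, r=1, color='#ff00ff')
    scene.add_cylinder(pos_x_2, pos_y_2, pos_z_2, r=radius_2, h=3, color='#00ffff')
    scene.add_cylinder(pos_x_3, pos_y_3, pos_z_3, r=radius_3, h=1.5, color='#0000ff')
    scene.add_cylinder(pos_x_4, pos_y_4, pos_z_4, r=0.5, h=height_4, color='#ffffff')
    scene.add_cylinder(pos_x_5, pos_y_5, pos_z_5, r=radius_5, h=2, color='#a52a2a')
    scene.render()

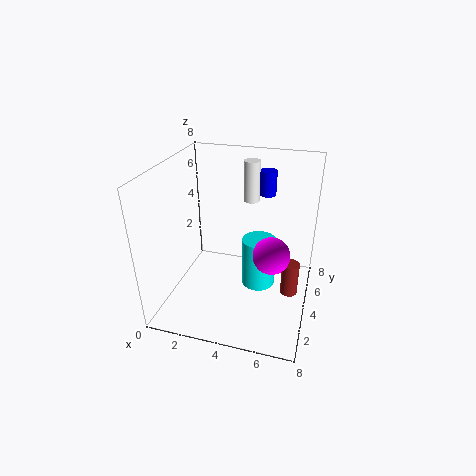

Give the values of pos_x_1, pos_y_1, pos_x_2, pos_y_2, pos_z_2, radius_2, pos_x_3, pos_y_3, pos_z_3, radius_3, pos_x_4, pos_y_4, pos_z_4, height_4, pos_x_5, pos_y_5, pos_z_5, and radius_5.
pos_x_1 = 6
pos_y_1 = 3.5
pos_x_2 = 5
pos_y_2 = 5
pos_z_2 = 0.5
radius_2 = 1
pos_x_3 = 5
pos_y_3 = 7
pos_z_3 = 5.5
radius_3 = 0.5
pos_x_4 = 4
pos_y_4 = 7
pos_z_4 = 5
height_4 = 2.5
pos_x_5 = 7
pos_y_5 = 4.5
pos_z_5 = 0.5
radius_5 = 0.5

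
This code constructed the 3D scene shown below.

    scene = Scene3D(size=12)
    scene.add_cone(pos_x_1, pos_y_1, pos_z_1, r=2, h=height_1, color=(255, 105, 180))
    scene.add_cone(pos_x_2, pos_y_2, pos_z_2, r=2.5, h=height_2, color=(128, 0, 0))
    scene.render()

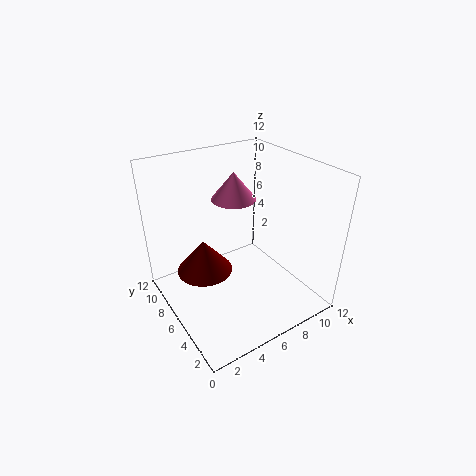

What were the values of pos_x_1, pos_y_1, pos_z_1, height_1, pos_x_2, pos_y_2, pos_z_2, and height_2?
pos_x_1 = 7.5
pos_y_1 = 9
pos_z_1 = 8
height_1 = 2.5
pos_x_2 = 4
pos_y_2 = 8.5
pos_z_2 = 2
height_2 = 3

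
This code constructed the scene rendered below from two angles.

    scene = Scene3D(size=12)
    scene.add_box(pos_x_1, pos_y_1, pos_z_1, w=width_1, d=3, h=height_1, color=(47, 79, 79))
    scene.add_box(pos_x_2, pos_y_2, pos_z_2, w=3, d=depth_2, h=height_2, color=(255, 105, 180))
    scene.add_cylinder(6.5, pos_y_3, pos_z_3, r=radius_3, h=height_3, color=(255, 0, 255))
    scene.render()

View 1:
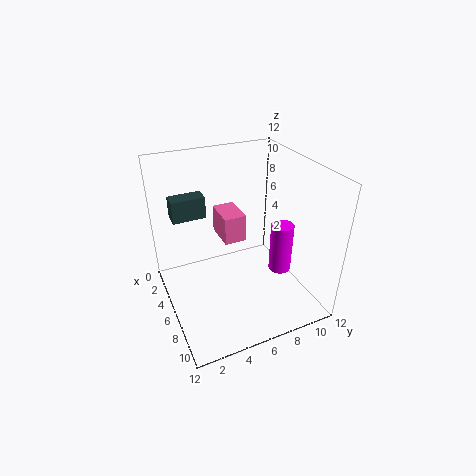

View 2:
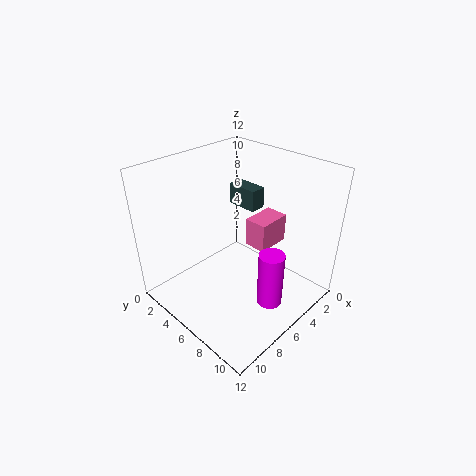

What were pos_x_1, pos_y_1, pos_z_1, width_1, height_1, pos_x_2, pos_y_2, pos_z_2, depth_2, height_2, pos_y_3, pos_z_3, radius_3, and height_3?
pos_x_1 = 1; pos_y_1 = 1.5; pos_z_1 = 6.5; width_1 = 1.5; height_1 = 2; pos_x_2 = 1.5; pos_y_2 = 5.5; pos_z_2 = 4.5; depth_2 = 2; height_2 = 2.5; pos_y_3 = 10; pos_z_3 = 2; radius_3 = 1; height_3 = 4.5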